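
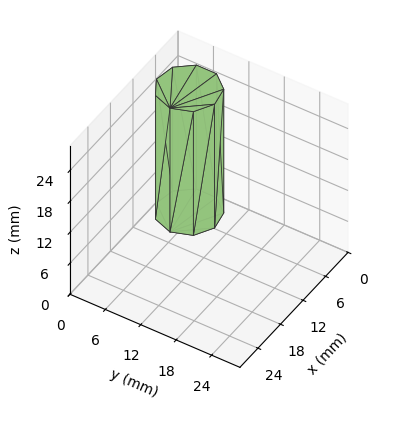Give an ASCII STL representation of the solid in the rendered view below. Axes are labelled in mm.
Reading the render: the shape is a regular 9-sided prism (a cylinder approximated with 9 flat sides), circumscribed radius ≈ 5 mm, height ≈ 24 mm (dimensions read to the nearest mm from the axis ticks). For the STL, each face is triangulated and given an outward normal.

solid part
  facet normal 0.0000 0.0000 -1.0000
    outer loop
      vertex 5.868 9.924 0.000
      vertex 8.830 8.214 0.000
      vertex 10.000 5.000 0.000
    endloop
  endfacet
  facet normal 0.0000 0.0000 -1.0000
    outer loop
      vertex 2.500 9.330 0.000
      vertex 5.868 9.924 0.000
      vertex 10.000 5.000 0.000
    endloop
  endfacet
  facet normal 0.0000 0.0000 -1.0000
    outer loop
      vertex 0.302 6.710 0.000
      vertex 2.500 9.330 0.000
      vertex 10.000 5.000 0.000
    endloop
  endfacet
  facet normal 0.0000 0.0000 -1.0000
    outer loop
      vertex 0.302 3.290 0.000
      vertex 0.302 6.710 0.000
      vertex 10.000 5.000 0.000
    endloop
  endfacet
  facet normal 0.0000 0.0000 -1.0000
    outer loop
      vertex 2.500 0.670 0.000
      vertex 0.302 3.290 0.000
      vertex 10.000 5.000 0.000
    endloop
  endfacet
  facet normal 0.0000 0.0000 -1.0000
    outer loop
      vertex 5.868 0.076 0.000
      vertex 2.500 0.670 0.000
      vertex 10.000 5.000 0.000
    endloop
  endfacet
  facet normal 0.0000 0.0000 -1.0000
    outer loop
      vertex 8.830 1.786 0.000
      vertex 5.868 0.076 0.000
      vertex 10.000 5.000 0.000
    endloop
  endfacet
  facet normal 0.0000 0.0000 1.0000
    outer loop
      vertex 10.000 5.000 24.000
      vertex 8.830 8.214 24.000
      vertex 5.868 9.924 24.000
    endloop
  endfacet
  facet normal 0.0000 0.0000 1.0000
    outer loop
      vertex 10.000 5.000 24.000
      vertex 5.868 9.924 24.000
      vertex 2.500 9.330 24.000
    endloop
  endfacet
  facet normal 0.0000 0.0000 1.0000
    outer loop
      vertex 10.000 5.000 24.000
      vertex 2.500 9.330 24.000
      vertex 0.302 6.710 24.000
    endloop
  endfacet
  facet normal 0.0000 0.0000 1.0000
    outer loop
      vertex 10.000 5.000 24.000
      vertex 0.302 6.710 24.000
      vertex 0.302 3.290 24.000
    endloop
  endfacet
  facet normal 0.0000 0.0000 1.0000
    outer loop
      vertex 10.000 5.000 24.000
      vertex 0.302 3.290 24.000
      vertex 2.500 0.670 24.000
    endloop
  endfacet
  facet normal 0.0000 0.0000 1.0000
    outer loop
      vertex 10.000 5.000 24.000
      vertex 2.500 0.670 24.000
      vertex 5.868 0.076 24.000
    endloop
  endfacet
  facet normal 0.0000 0.0000 1.0000
    outer loop
      vertex 10.000 5.000 24.000
      vertex 5.868 0.076 24.000
      vertex 8.830 1.786 24.000
    endloop
  endfacet
  facet normal 0.9397 0.3421 0.0000
    outer loop
      vertex 10.000 5.000 0.000
      vertex 8.830 8.214 0.000
      vertex 8.830 8.214 24.000
    endloop
  endfacet
  facet normal 0.9397 0.3421 0.0000
    outer loop
      vertex 10.000 5.000 0.000
      vertex 8.830 8.214 24.000
      vertex 10.000 5.000 24.000
    endloop
  endfacet
  facet normal 0.5000 0.8660 0.0000
    outer loop
      vertex 8.830 8.214 0.000
      vertex 5.868 9.924 0.000
      vertex 5.868 9.924 24.000
    endloop
  endfacet
  facet normal 0.5000 0.8660 0.0000
    outer loop
      vertex 8.830 8.214 0.000
      vertex 5.868 9.924 24.000
      vertex 8.830 8.214 24.000
    endloop
  endfacet
  facet normal -0.1737 0.9848 0.0000
    outer loop
      vertex 5.868 9.924 0.000
      vertex 2.500 9.330 0.000
      vertex 2.500 9.330 24.000
    endloop
  endfacet
  facet normal -0.1737 0.9848 0.0000
    outer loop
      vertex 5.868 9.924 0.000
      vertex 2.500 9.330 24.000
      vertex 5.868 9.924 24.000
    endloop
  endfacet
  facet normal -0.7661 0.6427 0.0000
    outer loop
      vertex 2.500 9.330 0.000
      vertex 0.302 6.710 0.000
      vertex 0.302 6.710 24.000
    endloop
  endfacet
  facet normal -0.7661 0.6427 0.0000
    outer loop
      vertex 2.500 9.330 0.000
      vertex 0.302 6.710 24.000
      vertex 2.500 9.330 24.000
    endloop
  endfacet
  facet normal -1.0000 0.0000 0.0000
    outer loop
      vertex 0.302 6.710 0.000
      vertex 0.302 3.290 0.000
      vertex 0.302 3.290 24.000
    endloop
  endfacet
  facet normal -1.0000 0.0000 0.0000
    outer loop
      vertex 0.302 6.710 0.000
      vertex 0.302 3.290 24.000
      vertex 0.302 6.710 24.000
    endloop
  endfacet
  facet normal -0.7661 -0.6427 0.0000
    outer loop
      vertex 0.302 3.290 0.000
      vertex 2.500 0.670 0.000
      vertex 2.500 0.670 24.000
    endloop
  endfacet
  facet normal -0.7661 -0.6427 0.0000
    outer loop
      vertex 0.302 3.290 0.000
      vertex 2.500 0.670 24.000
      vertex 0.302 3.290 24.000
    endloop
  endfacet
  facet normal -0.1737 -0.9848 0.0000
    outer loop
      vertex 2.500 0.670 0.000
      vertex 5.868 0.076 0.000
      vertex 5.868 0.076 24.000
    endloop
  endfacet
  facet normal -0.1737 -0.9848 0.0000
    outer loop
      vertex 2.500 0.670 0.000
      vertex 5.868 0.076 24.000
      vertex 2.500 0.670 24.000
    endloop
  endfacet
  facet normal 0.5000 -0.8660 0.0000
    outer loop
      vertex 5.868 0.076 0.000
      vertex 8.830 1.786 0.000
      vertex 8.830 1.786 24.000
    endloop
  endfacet
  facet normal 0.5000 -0.8660 0.0000
    outer loop
      vertex 5.868 0.076 0.000
      vertex 8.830 1.786 24.000
      vertex 5.868 0.076 24.000
    endloop
  endfacet
  facet normal 0.9397 -0.3421 0.0000
    outer loop
      vertex 8.830 1.786 0.000
      vertex 10.000 5.000 0.000
      vertex 10.000 5.000 24.000
    endloop
  endfacet
  facet normal 0.9397 -0.3421 0.0000
    outer loop
      vertex 8.830 1.786 0.000
      vertex 10.000 5.000 24.000
      vertex 8.830 1.786 24.000
    endloop
  endfacet
endsolid part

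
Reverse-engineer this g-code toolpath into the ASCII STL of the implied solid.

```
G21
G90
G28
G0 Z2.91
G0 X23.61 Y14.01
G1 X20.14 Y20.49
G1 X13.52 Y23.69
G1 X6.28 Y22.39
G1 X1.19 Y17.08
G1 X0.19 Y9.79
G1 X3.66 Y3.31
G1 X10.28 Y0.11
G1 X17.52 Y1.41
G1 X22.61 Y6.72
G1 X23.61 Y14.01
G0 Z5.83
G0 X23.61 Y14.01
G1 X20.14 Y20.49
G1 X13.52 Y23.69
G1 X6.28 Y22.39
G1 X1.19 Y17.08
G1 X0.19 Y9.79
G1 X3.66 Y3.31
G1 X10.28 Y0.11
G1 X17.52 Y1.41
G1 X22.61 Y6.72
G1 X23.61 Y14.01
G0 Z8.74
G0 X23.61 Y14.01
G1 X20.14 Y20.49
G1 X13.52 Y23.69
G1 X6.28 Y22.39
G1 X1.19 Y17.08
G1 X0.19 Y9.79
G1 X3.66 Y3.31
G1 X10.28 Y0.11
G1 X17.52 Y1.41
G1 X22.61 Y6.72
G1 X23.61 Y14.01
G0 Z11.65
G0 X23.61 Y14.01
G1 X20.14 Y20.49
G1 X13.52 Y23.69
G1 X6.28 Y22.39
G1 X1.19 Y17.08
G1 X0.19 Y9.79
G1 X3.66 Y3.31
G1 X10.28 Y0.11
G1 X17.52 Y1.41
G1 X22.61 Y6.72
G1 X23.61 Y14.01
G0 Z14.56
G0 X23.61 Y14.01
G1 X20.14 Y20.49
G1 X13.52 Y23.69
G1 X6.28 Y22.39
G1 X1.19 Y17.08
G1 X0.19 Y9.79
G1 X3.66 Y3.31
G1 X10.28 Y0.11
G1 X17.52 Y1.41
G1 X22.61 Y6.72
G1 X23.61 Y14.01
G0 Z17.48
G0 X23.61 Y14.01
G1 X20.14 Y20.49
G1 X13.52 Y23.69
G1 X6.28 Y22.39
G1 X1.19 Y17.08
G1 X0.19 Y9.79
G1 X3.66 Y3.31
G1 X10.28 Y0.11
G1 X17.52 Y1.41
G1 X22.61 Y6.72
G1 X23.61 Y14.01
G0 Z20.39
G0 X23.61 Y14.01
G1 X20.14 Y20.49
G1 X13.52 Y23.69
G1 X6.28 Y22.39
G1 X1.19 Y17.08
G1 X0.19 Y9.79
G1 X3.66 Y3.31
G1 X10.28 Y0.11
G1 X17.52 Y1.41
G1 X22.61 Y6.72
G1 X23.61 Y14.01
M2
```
solid part
  facet normal 0.0000 0.0000 -1.0000
    outer loop
      vertex 13.52 23.69 0.00
      vertex 20.14 20.49 0.00
      vertex 23.61 14.01 0.00
    endloop
  endfacet
  facet normal 0.0000 0.0000 -1.0000
    outer loop
      vertex 6.28 22.39 0.00
      vertex 13.52 23.69 0.00
      vertex 23.61 14.01 0.00
    endloop
  endfacet
  facet normal 0.0000 0.0000 -1.0000
    outer loop
      vertex 1.19 17.08 0.00
      vertex 6.28 22.39 0.00
      vertex 23.61 14.01 0.00
    endloop
  endfacet
  facet normal 0.0000 0.0000 -1.0000
    outer loop
      vertex 0.19 9.79 0.00
      vertex 1.19 17.08 0.00
      vertex 23.61 14.01 0.00
    endloop
  endfacet
  facet normal 0.0000 0.0000 -1.0000
    outer loop
      vertex 3.66 3.31 0.00
      vertex 0.19 9.79 0.00
      vertex 23.61 14.01 0.00
    endloop
  endfacet
  facet normal 0.0000 0.0000 -1.0000
    outer loop
      vertex 10.28 0.11 0.00
      vertex 3.66 3.31 0.00
      vertex 23.61 14.01 0.00
    endloop
  endfacet
  facet normal 0.0000 0.0000 -1.0000
    outer loop
      vertex 17.52 1.41 0.00
      vertex 10.28 0.11 0.00
      vertex 23.61 14.01 0.00
    endloop
  endfacet
  facet normal 0.0000 0.0000 -1.0000
    outer loop
      vertex 22.61 6.72 0.00
      vertex 17.52 1.41 0.00
      vertex 23.61 14.01 0.00
    endloop
  endfacet
  facet normal 0.0000 0.0000 1.0000
    outer loop
      vertex 23.61 14.01 20.39
      vertex 20.14 20.49 20.39
      vertex 13.52 23.69 20.39
    endloop
  endfacet
  facet normal 0.0000 0.0000 1.0000
    outer loop
      vertex 23.61 14.01 20.39
      vertex 13.52 23.69 20.39
      vertex 6.28 22.39 20.39
    endloop
  endfacet
  facet normal 0.0000 0.0000 1.0000
    outer loop
      vertex 23.61 14.01 20.39
      vertex 6.28 22.39 20.39
      vertex 1.19 17.08 20.39
    endloop
  endfacet
  facet normal 0.0000 0.0000 1.0000
    outer loop
      vertex 23.61 14.01 20.39
      vertex 1.19 17.08 20.39
      vertex 0.19 9.79 20.39
    endloop
  endfacet
  facet normal 0.0000 0.0000 1.0000
    outer loop
      vertex 23.61 14.01 20.39
      vertex 0.19 9.79 20.39
      vertex 3.66 3.31 20.39
    endloop
  endfacet
  facet normal 0.0000 0.0000 1.0000
    outer loop
      vertex 23.61 14.01 20.39
      vertex 3.66 3.31 20.39
      vertex 10.28 0.11 20.39
    endloop
  endfacet
  facet normal 0.0000 0.0000 1.0000
    outer loop
      vertex 23.61 14.01 20.39
      vertex 10.28 0.11 20.39
      vertex 17.52 1.41 20.39
    endloop
  endfacet
  facet normal 0.0000 0.0000 1.0000
    outer loop
      vertex 23.61 14.01 20.39
      vertex 17.52 1.41 20.39
      vertex 22.61 6.72 20.39
    endloop
  endfacet
  facet normal 0.8816 0.4721 0.0000
    outer loop
      vertex 23.61 14.01 0.00
      vertex 20.14 20.49 0.00
      vertex 20.14 20.49 20.39
    endloop
  endfacet
  facet normal 0.8816 0.4721 0.0000
    outer loop
      vertex 23.61 14.01 0.00
      vertex 20.14 20.49 20.39
      vertex 23.61 14.01 20.39
    endloop
  endfacet
  facet normal 0.4352 0.9003 0.0000
    outer loop
      vertex 20.14 20.49 0.00
      vertex 13.52 23.69 0.00
      vertex 13.52 23.69 20.39
    endloop
  endfacet
  facet normal 0.4352 0.9003 0.0000
    outer loop
      vertex 20.14 20.49 0.00
      vertex 13.52 23.69 20.39
      vertex 20.14 20.49 20.39
    endloop
  endfacet
  facet normal -0.1767 0.9843 0.0000
    outer loop
      vertex 13.52 23.69 0.00
      vertex 6.28 22.39 0.00
      vertex 6.28 22.39 20.39
    endloop
  endfacet
  facet normal -0.1767 0.9843 0.0000
    outer loop
      vertex 13.52 23.69 0.00
      vertex 6.28 22.39 20.39
      vertex 13.52 23.69 20.39
    endloop
  endfacet
  facet normal -0.7219 0.6920 0.0000
    outer loop
      vertex 6.28 22.39 0.00
      vertex 1.19 17.08 0.00
      vertex 1.19 17.08 20.39
    endloop
  endfacet
  facet normal -0.7219 0.6920 0.0000
    outer loop
      vertex 6.28 22.39 0.00
      vertex 1.19 17.08 20.39
      vertex 6.28 22.39 20.39
    endloop
  endfacet
  facet normal -0.9907 0.1359 0.0000
    outer loop
      vertex 1.19 17.08 0.00
      vertex 0.19 9.79 0.00
      vertex 0.19 9.79 20.39
    endloop
  endfacet
  facet normal -0.9907 0.1359 0.0000
    outer loop
      vertex 1.19 17.08 0.00
      vertex 0.19 9.79 20.39
      vertex 1.19 17.08 20.39
    endloop
  endfacet
  facet normal -0.8816 -0.4721 0.0000
    outer loop
      vertex 0.19 9.79 0.00
      vertex 3.66 3.31 0.00
      vertex 3.66 3.31 20.39
    endloop
  endfacet
  facet normal -0.8816 -0.4721 0.0000
    outer loop
      vertex 0.19 9.79 0.00
      vertex 3.66 3.31 20.39
      vertex 0.19 9.79 20.39
    endloop
  endfacet
  facet normal -0.4352 -0.9003 0.0000
    outer loop
      vertex 3.66 3.31 0.00
      vertex 10.28 0.11 0.00
      vertex 10.28 0.11 20.39
    endloop
  endfacet
  facet normal -0.4352 -0.9003 0.0000
    outer loop
      vertex 3.66 3.31 0.00
      vertex 10.28 0.11 20.39
      vertex 3.66 3.31 20.39
    endloop
  endfacet
  facet normal 0.1767 -0.9843 0.0000
    outer loop
      vertex 10.28 0.11 0.00
      vertex 17.52 1.41 0.00
      vertex 17.52 1.41 20.39
    endloop
  endfacet
  facet normal 0.1767 -0.9843 0.0000
    outer loop
      vertex 10.28 0.11 0.00
      vertex 17.52 1.41 20.39
      vertex 10.28 0.11 20.39
    endloop
  endfacet
  facet normal 0.7219 -0.6920 0.0000
    outer loop
      vertex 17.52 1.41 0.00
      vertex 22.61 6.72 0.00
      vertex 22.61 6.72 20.39
    endloop
  endfacet
  facet normal 0.7219 -0.6920 0.0000
    outer loop
      vertex 17.52 1.41 0.00
      vertex 22.61 6.72 20.39
      vertex 17.52 1.41 20.39
    endloop
  endfacet
  facet normal 0.9907 -0.1359 0.0000
    outer loop
      vertex 22.61 6.72 0.00
      vertex 23.61 14.01 0.00
      vertex 23.61 14.01 20.39
    endloop
  endfacet
  facet normal 0.9907 -0.1359 0.0000
    outer loop
      vertex 22.61 6.72 0.00
      vertex 23.61 14.01 20.39
      vertex 22.61 6.72 20.39
    endloop
  endfacet
endsolid part

The G0 Z moves step by Δz≈2.91 mm. Every layer's G1 loop is the same polygon, so the solid is a straight extrusion of it from z=0 to z≈20.4. Closing with flat bottom and top caps and triangulating gives 36 facets — a regular 10-sided prism (a cylinder approximated with 10 flat sides), circumscribed radius ≈ 11.9 mm, height ≈ 20.4 mm.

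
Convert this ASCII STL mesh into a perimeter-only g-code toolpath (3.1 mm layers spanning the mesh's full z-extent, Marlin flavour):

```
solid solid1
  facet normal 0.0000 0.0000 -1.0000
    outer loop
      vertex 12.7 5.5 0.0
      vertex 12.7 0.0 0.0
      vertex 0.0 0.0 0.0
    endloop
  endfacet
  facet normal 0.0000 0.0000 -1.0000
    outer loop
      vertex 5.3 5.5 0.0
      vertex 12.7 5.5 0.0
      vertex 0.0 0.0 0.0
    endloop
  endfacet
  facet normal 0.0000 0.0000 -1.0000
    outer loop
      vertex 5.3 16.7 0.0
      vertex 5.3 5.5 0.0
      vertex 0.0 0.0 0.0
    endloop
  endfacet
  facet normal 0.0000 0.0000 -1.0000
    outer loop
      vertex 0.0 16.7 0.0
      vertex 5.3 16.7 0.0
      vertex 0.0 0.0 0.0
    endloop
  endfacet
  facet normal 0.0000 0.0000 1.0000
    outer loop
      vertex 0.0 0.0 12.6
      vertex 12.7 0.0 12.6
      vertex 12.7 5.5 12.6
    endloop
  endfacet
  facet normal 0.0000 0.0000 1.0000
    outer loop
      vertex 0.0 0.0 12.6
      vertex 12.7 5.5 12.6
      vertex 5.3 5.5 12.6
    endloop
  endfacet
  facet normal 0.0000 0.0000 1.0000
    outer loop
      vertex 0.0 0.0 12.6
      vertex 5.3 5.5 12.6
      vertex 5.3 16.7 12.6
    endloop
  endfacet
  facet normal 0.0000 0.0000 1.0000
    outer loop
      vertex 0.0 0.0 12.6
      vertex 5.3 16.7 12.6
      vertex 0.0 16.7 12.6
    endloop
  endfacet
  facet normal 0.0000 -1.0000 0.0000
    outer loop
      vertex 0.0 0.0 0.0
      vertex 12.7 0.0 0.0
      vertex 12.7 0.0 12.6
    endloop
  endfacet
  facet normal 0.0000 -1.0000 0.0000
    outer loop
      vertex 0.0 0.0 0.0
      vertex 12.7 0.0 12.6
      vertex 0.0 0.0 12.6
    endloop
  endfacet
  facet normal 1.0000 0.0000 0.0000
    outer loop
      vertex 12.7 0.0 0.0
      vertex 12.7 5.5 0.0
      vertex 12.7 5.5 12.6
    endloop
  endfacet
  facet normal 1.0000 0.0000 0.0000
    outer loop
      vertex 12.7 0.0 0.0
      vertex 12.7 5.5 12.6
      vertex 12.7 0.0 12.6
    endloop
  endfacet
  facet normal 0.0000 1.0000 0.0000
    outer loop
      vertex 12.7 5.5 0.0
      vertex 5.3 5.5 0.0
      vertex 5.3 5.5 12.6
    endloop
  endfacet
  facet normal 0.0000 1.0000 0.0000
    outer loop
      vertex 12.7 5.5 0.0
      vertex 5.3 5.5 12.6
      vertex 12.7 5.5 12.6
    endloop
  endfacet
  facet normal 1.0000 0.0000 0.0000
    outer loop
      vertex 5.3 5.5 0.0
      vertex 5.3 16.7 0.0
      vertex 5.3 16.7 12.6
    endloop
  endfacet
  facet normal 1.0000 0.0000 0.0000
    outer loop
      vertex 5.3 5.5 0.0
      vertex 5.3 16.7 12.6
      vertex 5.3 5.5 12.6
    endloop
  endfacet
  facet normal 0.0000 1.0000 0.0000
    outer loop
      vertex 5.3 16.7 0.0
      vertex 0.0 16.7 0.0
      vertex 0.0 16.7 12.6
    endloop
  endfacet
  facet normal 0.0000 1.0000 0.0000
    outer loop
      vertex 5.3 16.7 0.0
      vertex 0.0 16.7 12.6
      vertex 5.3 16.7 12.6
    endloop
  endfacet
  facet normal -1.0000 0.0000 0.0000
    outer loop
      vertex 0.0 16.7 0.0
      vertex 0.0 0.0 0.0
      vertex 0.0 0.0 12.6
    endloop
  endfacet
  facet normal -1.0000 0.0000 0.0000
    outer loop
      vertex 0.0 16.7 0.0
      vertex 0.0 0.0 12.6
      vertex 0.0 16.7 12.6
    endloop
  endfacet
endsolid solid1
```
; perimeter-only toolpath
G21 ; units = mm
G90 ; absolute positioning
G28 ; home
; layer 1
G0 Z3.1
G0 X0.0 Y0.0
G1 X12.7 Y0.0
G1 X12.7 Y5.5
G1 X5.3 Y5.5
G1 X5.3 Y16.7
G1 X0.0 Y16.7
G1 X0.0 Y0.0
; layer 2
G0 Z6.3
G0 X0.0 Y0.0
G1 X12.7 Y0.0
G1 X12.7 Y5.5
G1 X5.3 Y5.5
G1 X5.3 Y16.7
G1 X0.0 Y16.7
G1 X0.0 Y0.0
; layer 3
G0 Z9.4
G0 X0.0 Y0.0
G1 X12.7 Y0.0
G1 X12.7 Y5.5
G1 X5.3 Y5.5
G1 X5.3 Y16.7
G1 X0.0 Y16.7
G1 X0.0 Y0.0
; layer 4
G0 Z12.6
G0 X0.0 Y0.0
G1 X12.7 Y0.0
G1 X12.7 Y5.5
G1 X5.3 Y5.5
G1 X5.3 Y16.7
G1 X0.0 Y16.7
G1 X0.0 Y0.0
M2 ; end

The solid is an L-shaped prism: outer 12.7 × 16.7 mm, arm thicknesses ≈ 5.5 mm (horizontal) and 5.3 mm (vertical), extruded 12.6 mm in z. Slicing at Δz = 3.1 mm — 4 equal slices spanning the solid's height, so layer i sits at z = i·h/4 — gives 4 non-empty perimeters. Each is a 6-segment closed polygon; G0 lifts to the layer z and rapids to the start vertex, then G1 traces the edges.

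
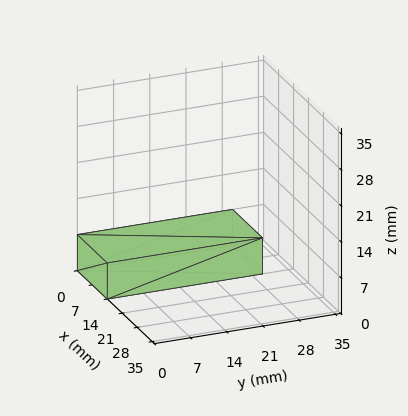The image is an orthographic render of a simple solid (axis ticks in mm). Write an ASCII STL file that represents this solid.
Reading the render: the shape is a rectangular box, roughly 14 × 30 mm footprint and 7 mm tall (dimensions read to the nearest mm from the axis ticks). For the STL, each face is triangulated and given an outward normal.

solid part
  facet normal 0.0000 0.0000 -1.0000
    outer loop
      vertex 14.00 30.00 0.00
      vertex 14.00 0.00 0.00
      vertex 0.00 0.00 0.00
    endloop
  endfacet
  facet normal 0.0000 0.0000 -1.0000
    outer loop
      vertex 0.00 30.00 0.00
      vertex 14.00 30.00 0.00
      vertex 0.00 0.00 0.00
    endloop
  endfacet
  facet normal 0.0000 0.0000 1.0000
    outer loop
      vertex 0.00 0.00 7.00
      vertex 14.00 0.00 7.00
      vertex 14.00 30.00 7.00
    endloop
  endfacet
  facet normal 0.0000 0.0000 1.0000
    outer loop
      vertex 0.00 0.00 7.00
      vertex 14.00 30.00 7.00
      vertex 0.00 30.00 7.00
    endloop
  endfacet
  facet normal 0.0000 -1.0000 0.0000
    outer loop
      vertex 0.00 0.00 0.00
      vertex 14.00 0.00 0.00
      vertex 14.00 0.00 7.00
    endloop
  endfacet
  facet normal 0.0000 -1.0000 0.0000
    outer loop
      vertex 0.00 0.00 0.00
      vertex 14.00 0.00 7.00
      vertex 0.00 0.00 7.00
    endloop
  endfacet
  facet normal 0.0000 1.0000 0.0000
    outer loop
      vertex 14.00 30.00 7.00
      vertex 14.00 30.00 0.00
      vertex 0.00 30.00 0.00
    endloop
  endfacet
  facet normal 0.0000 1.0000 0.0000
    outer loop
      vertex 0.00 30.00 7.00
      vertex 14.00 30.00 7.00
      vertex 0.00 30.00 0.00
    endloop
  endfacet
  facet normal -1.0000 0.0000 0.0000
    outer loop
      vertex 0.00 30.00 7.00
      vertex 0.00 30.00 0.00
      vertex 0.00 0.00 0.00
    endloop
  endfacet
  facet normal -1.0000 0.0000 0.0000
    outer loop
      vertex 0.00 0.00 7.00
      vertex 0.00 30.00 7.00
      vertex 0.00 0.00 0.00
    endloop
  endfacet
  facet normal 1.0000 0.0000 0.0000
    outer loop
      vertex 14.00 0.00 0.00
      vertex 14.00 30.00 0.00
      vertex 14.00 30.00 7.00
    endloop
  endfacet
  facet normal 1.0000 0.0000 0.0000
    outer loop
      vertex 14.00 0.00 0.00
      vertex 14.00 30.00 7.00
      vertex 14.00 0.00 7.00
    endloop
  endfacet
endsolid part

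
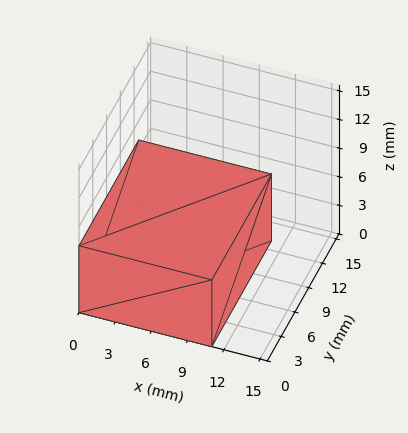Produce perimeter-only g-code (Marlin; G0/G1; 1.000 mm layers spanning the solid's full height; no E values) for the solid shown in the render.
Reading the render: the shape is a rectangular box, roughly 11 × 13 mm footprint and 7 mm tall (dimensions read to the nearest mm from the axis ticks). For the g-code, the solid's height is divided into equal slices at the stated Δz and each level perimeter traced with G1 moves after a G0 lift.

; perimeter-only toolpath
G21 ; units = mm
G90 ; absolute positioning
G28 ; home
; layer 1
G0 Z1.000
G0 X0.000 Y0.000
G1 X11.000 Y0.000
G1 X11.000 Y13.000
G1 X0.000 Y13.000
G1 X0.000 Y0.000
; layer 2
G0 Z2.000
G0 X0.000 Y0.000
G1 X11.000 Y0.000
G1 X11.000 Y13.000
G1 X0.000 Y13.000
G1 X0.000 Y0.000
; layer 3
G0 Z3.000
G0 X0.000 Y0.000
G1 X11.000 Y0.000
G1 X11.000 Y13.000
G1 X0.000 Y13.000
G1 X0.000 Y0.000
; layer 4
G0 Z4.000
G0 X0.000 Y0.000
G1 X11.000 Y0.000
G1 X11.000 Y13.000
G1 X0.000 Y13.000
G1 X0.000 Y0.000
; layer 5
G0 Z5.000
G0 X0.000 Y0.000
G1 X11.000 Y0.000
G1 X11.000 Y13.000
G1 X0.000 Y13.000
G1 X0.000 Y0.000
; layer 6
G0 Z6.000
G0 X0.000 Y0.000
G1 X11.000 Y0.000
G1 X11.000 Y13.000
G1 X0.000 Y13.000
G1 X0.000 Y0.000
; layer 7
G0 Z7.000
G0 X0.000 Y0.000
G1 X11.000 Y0.000
G1 X11.000 Y13.000
G1 X0.000 Y13.000
G1 X0.000 Y0.000
M2 ; end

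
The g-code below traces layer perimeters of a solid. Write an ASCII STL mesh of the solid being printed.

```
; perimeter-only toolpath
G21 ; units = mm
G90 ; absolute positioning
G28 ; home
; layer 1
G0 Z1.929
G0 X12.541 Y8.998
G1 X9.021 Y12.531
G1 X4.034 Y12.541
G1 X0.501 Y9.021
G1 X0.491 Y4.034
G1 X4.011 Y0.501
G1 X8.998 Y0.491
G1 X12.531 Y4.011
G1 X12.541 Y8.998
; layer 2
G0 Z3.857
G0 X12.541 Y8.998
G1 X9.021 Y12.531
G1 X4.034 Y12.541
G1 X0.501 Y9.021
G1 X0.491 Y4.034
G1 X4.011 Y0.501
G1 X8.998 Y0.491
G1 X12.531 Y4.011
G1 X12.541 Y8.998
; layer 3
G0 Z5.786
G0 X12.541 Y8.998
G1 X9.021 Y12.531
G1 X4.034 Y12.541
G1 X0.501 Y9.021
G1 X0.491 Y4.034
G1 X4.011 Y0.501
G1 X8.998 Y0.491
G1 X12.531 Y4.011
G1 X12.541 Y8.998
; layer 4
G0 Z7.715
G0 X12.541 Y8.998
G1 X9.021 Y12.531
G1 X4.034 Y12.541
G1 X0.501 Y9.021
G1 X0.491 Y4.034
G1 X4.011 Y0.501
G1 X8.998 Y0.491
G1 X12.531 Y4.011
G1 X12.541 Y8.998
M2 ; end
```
solid part
  facet normal 0.0000 0.0000 -1.0000
    outer loop
      vertex 4.034 12.541 0.000
      vertex 9.021 12.531 0.000
      vertex 12.541 8.998 0.000
    endloop
  endfacet
  facet normal 0.0000 0.0000 -1.0000
    outer loop
      vertex 0.501 9.021 0.000
      vertex 4.034 12.541 0.000
      vertex 12.541 8.998 0.000
    endloop
  endfacet
  facet normal 0.0000 0.0000 -1.0000
    outer loop
      vertex 0.491 4.034 0.000
      vertex 0.501 9.021 0.000
      vertex 12.541 8.998 0.000
    endloop
  endfacet
  facet normal 0.0000 0.0000 -1.0000
    outer loop
      vertex 4.011 0.501 0.000
      vertex 0.491 4.034 0.000
      vertex 12.541 8.998 0.000
    endloop
  endfacet
  facet normal 0.0000 0.0000 -1.0000
    outer loop
      vertex 8.998 0.491 0.000
      vertex 4.011 0.501 0.000
      vertex 12.541 8.998 0.000
    endloop
  endfacet
  facet normal 0.0000 0.0000 -1.0000
    outer loop
      vertex 12.531 4.011 0.000
      vertex 8.998 0.491 0.000
      vertex 12.541 8.998 0.000
    endloop
  endfacet
  facet normal 0.0000 0.0000 1.0000
    outer loop
      vertex 12.541 8.998 7.715
      vertex 9.021 12.531 7.715
      vertex 4.034 12.541 7.715
    endloop
  endfacet
  facet normal 0.0000 0.0000 1.0000
    outer loop
      vertex 12.541 8.998 7.715
      vertex 4.034 12.541 7.715
      vertex 0.501 9.021 7.715
    endloop
  endfacet
  facet normal 0.0000 0.0000 1.0000
    outer loop
      vertex 12.541 8.998 7.715
      vertex 0.501 9.021 7.715
      vertex 0.491 4.034 7.715
    endloop
  endfacet
  facet normal 0.0000 0.0000 1.0000
    outer loop
      vertex 12.541 8.998 7.715
      vertex 0.491 4.034 7.715
      vertex 4.011 0.501 7.715
    endloop
  endfacet
  facet normal 0.0000 0.0000 1.0000
    outer loop
      vertex 12.541 8.998 7.715
      vertex 4.011 0.501 7.715
      vertex 8.998 0.491 7.715
    endloop
  endfacet
  facet normal 0.0000 0.0000 1.0000
    outer loop
      vertex 12.541 8.998 7.715
      vertex 8.998 0.491 7.715
      vertex 12.531 4.011 7.715
    endloop
  endfacet
  facet normal 0.7084 0.7058 0.0000
    outer loop
      vertex 12.541 8.998 0.000
      vertex 9.021 12.531 0.000
      vertex 9.021 12.531 7.715
    endloop
  endfacet
  facet normal 0.7084 0.7058 0.0000
    outer loop
      vertex 12.541 8.998 0.000
      vertex 9.021 12.531 7.715
      vertex 12.541 8.998 7.715
    endloop
  endfacet
  facet normal 0.0020 1.0000 0.0000
    outer loop
      vertex 9.021 12.531 0.000
      vertex 4.034 12.541 0.000
      vertex 4.034 12.541 7.715
    endloop
  endfacet
  facet normal 0.0020 1.0000 0.0000
    outer loop
      vertex 9.021 12.531 0.000
      vertex 4.034 12.541 7.715
      vertex 9.021 12.531 7.715
    endloop
  endfacet
  facet normal -0.7058 0.7084 0.0000
    outer loop
      vertex 4.034 12.541 0.000
      vertex 0.501 9.021 0.000
      vertex 0.501 9.021 7.715
    endloop
  endfacet
  facet normal -0.7058 0.7084 0.0000
    outer loop
      vertex 4.034 12.541 0.000
      vertex 0.501 9.021 7.715
      vertex 4.034 12.541 7.715
    endloop
  endfacet
  facet normal -1.0000 0.0020 0.0000
    outer loop
      vertex 0.501 9.021 0.000
      vertex 0.491 4.034 0.000
      vertex 0.491 4.034 7.715
    endloop
  endfacet
  facet normal -1.0000 0.0020 0.0000
    outer loop
      vertex 0.501 9.021 0.000
      vertex 0.491 4.034 7.715
      vertex 0.501 9.021 7.715
    endloop
  endfacet
  facet normal -0.7084 -0.7058 0.0000
    outer loop
      vertex 0.491 4.034 0.000
      vertex 4.011 0.501 0.000
      vertex 4.011 0.501 7.715
    endloop
  endfacet
  facet normal -0.7084 -0.7058 0.0000
    outer loop
      vertex 0.491 4.034 0.000
      vertex 4.011 0.501 7.715
      vertex 0.491 4.034 7.715
    endloop
  endfacet
  facet normal -0.0020 -1.0000 0.0000
    outer loop
      vertex 4.011 0.501 0.000
      vertex 8.998 0.491 0.000
      vertex 8.998 0.491 7.715
    endloop
  endfacet
  facet normal -0.0020 -1.0000 0.0000
    outer loop
      vertex 4.011 0.501 0.000
      vertex 8.998 0.491 7.715
      vertex 4.011 0.501 7.715
    endloop
  endfacet
  facet normal 0.7058 -0.7084 0.0000
    outer loop
      vertex 8.998 0.491 0.000
      vertex 12.531 4.011 0.000
      vertex 12.531 4.011 7.715
    endloop
  endfacet
  facet normal 0.7058 -0.7084 0.0000
    outer loop
      vertex 8.998 0.491 0.000
      vertex 12.531 4.011 7.715
      vertex 8.998 0.491 7.715
    endloop
  endfacet
  facet normal 1.0000 -0.0020 0.0000
    outer loop
      vertex 12.531 4.011 0.000
      vertex 12.541 8.998 0.000
      vertex 12.541 8.998 7.715
    endloop
  endfacet
  facet normal 1.0000 -0.0020 0.0000
    outer loop
      vertex 12.531 4.011 0.000
      vertex 12.541 8.998 7.715
      vertex 12.531 4.011 7.715
    endloop
  endfacet
endsolid part

The G0 Z moves step by Δz≈1.929 mm. Every layer's G1 loop is the same polygon, so the solid is a straight extrusion of it from z=0 to z≈7.71. Closing with flat bottom and top caps and triangulating gives 28 facets — a regular 8-sided prism (a cylinder approximated with 8 flat sides), circumscribed radius ≈ 6.52 mm, height ≈ 7.71 mm.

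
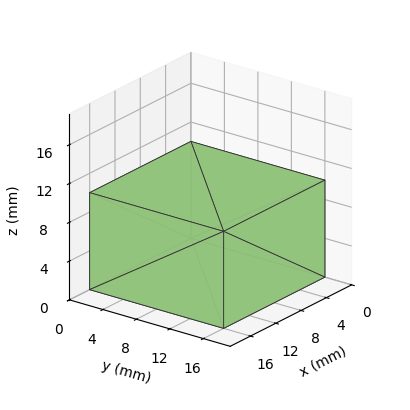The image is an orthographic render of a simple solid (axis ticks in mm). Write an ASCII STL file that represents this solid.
Reading the render: the shape is a rectangular box, roughly 16 × 16 mm footprint and 10 mm tall (dimensions read to the nearest mm from the axis ticks). For the STL, each face is triangulated and given an outward normal.

solid part
  facet normal 0.0000 0.0000 -1.0000
    outer loop
      vertex 16.000 16.000 0.000
      vertex 16.000 0.000 0.000
      vertex 0.000 0.000 0.000
    endloop
  endfacet
  facet normal 0.0000 0.0000 -1.0000
    outer loop
      vertex 0.000 16.000 0.000
      vertex 16.000 16.000 0.000
      vertex 0.000 0.000 0.000
    endloop
  endfacet
  facet normal 0.0000 0.0000 1.0000
    outer loop
      vertex 0.000 0.000 10.000
      vertex 16.000 0.000 10.000
      vertex 16.000 16.000 10.000
    endloop
  endfacet
  facet normal 0.0000 0.0000 1.0000
    outer loop
      vertex 0.000 0.000 10.000
      vertex 16.000 16.000 10.000
      vertex 0.000 16.000 10.000
    endloop
  endfacet
  facet normal 0.0000 -1.0000 0.0000
    outer loop
      vertex 0.000 0.000 0.000
      vertex 16.000 0.000 0.000
      vertex 16.000 0.000 10.000
    endloop
  endfacet
  facet normal 0.0000 -1.0000 0.0000
    outer loop
      vertex 0.000 0.000 0.000
      vertex 16.000 0.000 10.000
      vertex 0.000 0.000 10.000
    endloop
  endfacet
  facet normal 0.0000 1.0000 0.0000
    outer loop
      vertex 16.000 16.000 10.000
      vertex 16.000 16.000 0.000
      vertex 0.000 16.000 0.000
    endloop
  endfacet
  facet normal 0.0000 1.0000 0.0000
    outer loop
      vertex 0.000 16.000 10.000
      vertex 16.000 16.000 10.000
      vertex 0.000 16.000 0.000
    endloop
  endfacet
  facet normal -1.0000 0.0000 0.0000
    outer loop
      vertex 0.000 16.000 10.000
      vertex 0.000 16.000 0.000
      vertex 0.000 0.000 0.000
    endloop
  endfacet
  facet normal -1.0000 0.0000 0.0000
    outer loop
      vertex 0.000 0.000 10.000
      vertex 0.000 16.000 10.000
      vertex 0.000 0.000 0.000
    endloop
  endfacet
  facet normal 1.0000 0.0000 0.0000
    outer loop
      vertex 16.000 0.000 0.000
      vertex 16.000 16.000 0.000
      vertex 16.000 16.000 10.000
    endloop
  endfacet
  facet normal 1.0000 0.0000 0.0000
    outer loop
      vertex 16.000 0.000 0.000
      vertex 16.000 16.000 10.000
      vertex 16.000 0.000 10.000
    endloop
  endfacet
endsolid part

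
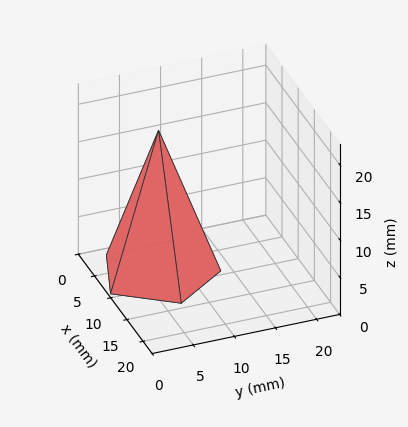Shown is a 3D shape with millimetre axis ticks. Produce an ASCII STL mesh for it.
Reading the render: the shape is a regular 5-sided pyramid, base circumscribed radius ≈ 7 mm, apex at z ≈ 19 mm (dimensions read to the nearest mm from the axis ticks). For the STL, each face is triangulated and given an outward normal.

solid part
  facet normal 0.0000 0.0000 -1.0000
    outer loop
      vertex 1.3 11.1 0.0
      vertex 9.2 13.7 0.0
      vertex 14.0 7.0 0.0
    endloop
  endfacet
  facet normal 0.0000 0.0000 -1.0000
    outer loop
      vertex 1.3 2.9 0.0
      vertex 1.3 11.1 0.0
      vertex 14.0 7.0 0.0
    endloop
  endfacet
  facet normal 0.0000 0.0000 -1.0000
    outer loop
      vertex 9.2 0.3 0.0
      vertex 1.3 2.9 0.0
      vertex 14.0 7.0 0.0
    endloop
  endfacet
  facet normal 0.7787 0.5579 0.2869
    outer loop
      vertex 14.0 7.0 0.0
      vertex 9.2 13.7 0.0
      vertex 7.0 7.0 19.0
    endloop
  endfacet
  facet normal -0.2995 0.9101 0.2863
    outer loop
      vertex 9.2 13.7 0.0
      vertex 1.3 11.1 0.0
      vertex 7.0 7.0 19.0
    endloop
  endfacet
  facet normal -0.9578 0.0000 0.2873
    outer loop
      vertex 1.3 11.1 0.0
      vertex 1.3 2.9 0.0
      vertex 7.0 7.0 19.0
    endloop
  endfacet
  facet normal -0.2995 -0.9101 0.2863
    outer loop
      vertex 1.3 2.9 0.0
      vertex 9.2 0.3 0.0
      vertex 7.0 7.0 19.0
    endloop
  endfacet
  facet normal 0.7787 -0.5579 0.2869
    outer loop
      vertex 9.2 0.3 0.0
      vertex 14.0 7.0 0.0
      vertex 7.0 7.0 19.0
    endloop
  endfacet
endsolid part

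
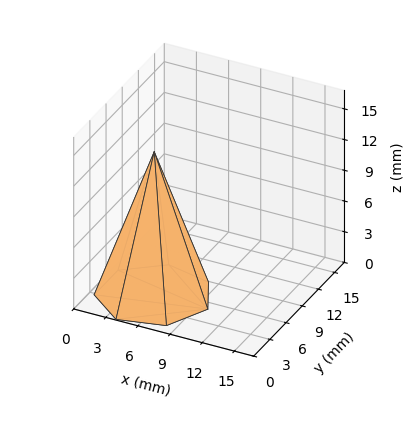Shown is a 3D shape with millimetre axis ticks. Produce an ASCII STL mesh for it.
Reading the render: the shape is a regular 7-sided pyramid, base circumscribed radius ≈ 5 mm, apex at z ≈ 14 mm (dimensions read to the nearest mm from the axis ticks). For the STL, each face is triangulated and given an outward normal.

solid part
  facet normal 0.0000 0.0000 -1.0000
    outer loop
      vertex 3.9 9.9 0.0
      vertex 8.1 8.9 0.0
      vertex 10.0 5.0 0.0
    endloop
  endfacet
  facet normal 0.0000 0.0000 -1.0000
    outer loop
      vertex 0.5 7.2 0.0
      vertex 3.9 9.9 0.0
      vertex 10.0 5.0 0.0
    endloop
  endfacet
  facet normal 0.0000 0.0000 -1.0000
    outer loop
      vertex 0.5 2.8 0.0
      vertex 0.5 7.2 0.0
      vertex 10.0 5.0 0.0
    endloop
  endfacet
  facet normal 0.0000 0.0000 -1.0000
    outer loop
      vertex 3.9 0.1 0.0
      vertex 0.5 2.8 0.0
      vertex 10.0 5.0 0.0
    endloop
  endfacet
  facet normal 0.0000 0.0000 -1.0000
    outer loop
      vertex 8.1 1.1 0.0
      vertex 3.9 0.1 0.0
      vertex 10.0 5.0 0.0
    endloop
  endfacet
  facet normal 0.8560 0.4170 0.3057
    outer loop
      vertex 10.0 5.0 0.0
      vertex 8.1 8.9 0.0
      vertex 5.0 5.0 14.0
    endloop
  endfacet
  facet normal 0.2205 0.9259 0.3067
    outer loop
      vertex 8.1 8.9 0.0
      vertex 3.9 9.9 0.0
      vertex 5.0 5.0 14.0
    endloop
  endfacet
  facet normal -0.5918 0.7452 0.3073
    outer loop
      vertex 3.9 9.9 0.0
      vertex 0.5 7.2 0.0
      vertex 5.0 5.0 14.0
    endloop
  endfacet
  facet normal -0.9520 0.0000 0.3060
    outer loop
      vertex 0.5 7.2 0.0
      vertex 0.5 2.8 0.0
      vertex 5.0 5.0 14.0
    endloop
  endfacet
  facet normal -0.5918 -0.7452 0.3073
    outer loop
      vertex 0.5 2.8 0.0
      vertex 3.9 0.1 0.0
      vertex 5.0 5.0 14.0
    endloop
  endfacet
  facet normal 0.2205 -0.9259 0.3067
    outer loop
      vertex 3.9 0.1 0.0
      vertex 8.1 1.1 0.0
      vertex 5.0 5.0 14.0
    endloop
  endfacet
  facet normal 0.8560 -0.4170 0.3057
    outer loop
      vertex 8.1 1.1 0.0
      vertex 10.0 5.0 0.0
      vertex 5.0 5.0 14.0
    endloop
  endfacet
endsolid part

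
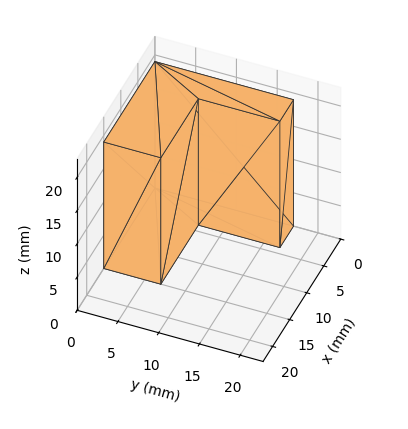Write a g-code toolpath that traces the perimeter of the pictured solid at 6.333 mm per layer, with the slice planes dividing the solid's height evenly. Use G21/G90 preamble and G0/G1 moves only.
Reading the render: the shape is an L-shaped prism: outer 15 × 17 mm, arm thicknesses ≈ 7 mm (horizontal) and 4 mm (vertical), extruded 19 mm in z (dimensions read to the nearest mm from the axis ticks). For the g-code, the solid's height is divided into equal slices at the stated Δz and each level perimeter traced with G1 moves after a G0 lift.

; perimeter-only toolpath
G21 ; units = mm
G90 ; absolute positioning
G28 ; home
; layer 1
G0 Z6.333
G0 X0.000 Y0.000
G1 X15.000 Y0.000
G1 X15.000 Y7.000
G1 X4.000 Y7.000
G1 X4.000 Y17.000
G1 X0.000 Y17.000
G1 X0.000 Y0.000
; layer 2
G0 Z12.667
G0 X0.000 Y0.000
G1 X15.000 Y0.000
G1 X15.000 Y7.000
G1 X4.000 Y7.000
G1 X4.000 Y17.000
G1 X0.000 Y17.000
G1 X0.000 Y0.000
; layer 3
G0 Z19.000
G0 X0.000 Y0.000
G1 X15.000 Y0.000
G1 X15.000 Y7.000
G1 X4.000 Y7.000
G1 X4.000 Y17.000
G1 X0.000 Y17.000
G1 X0.000 Y0.000
M2 ; end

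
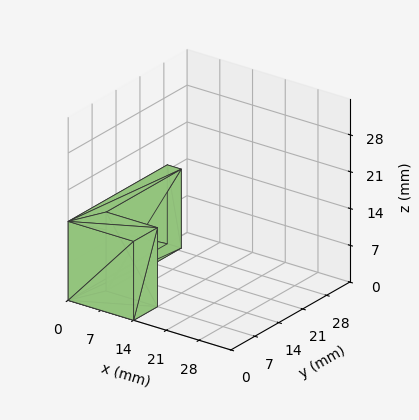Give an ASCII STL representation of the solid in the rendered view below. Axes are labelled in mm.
Reading the render: the shape is an L-shaped prism: outer 14 × 29 mm, arm thicknesses ≈ 7 mm (horizontal) and 3 mm (vertical), extruded 15 mm in z (dimensions read to the nearest mm from the axis ticks). For the STL, each face is triangulated and given an outward normal.

solid part
  facet normal 0.0000 0.0000 -1.0000
    outer loop
      vertex 14.00 7.00 0.00
      vertex 14.00 0.00 0.00
      vertex 0.00 0.00 0.00
    endloop
  endfacet
  facet normal 0.0000 0.0000 -1.0000
    outer loop
      vertex 3.00 7.00 0.00
      vertex 14.00 7.00 0.00
      vertex 0.00 0.00 0.00
    endloop
  endfacet
  facet normal 0.0000 0.0000 -1.0000
    outer loop
      vertex 3.00 29.00 0.00
      vertex 3.00 7.00 0.00
      vertex 0.00 0.00 0.00
    endloop
  endfacet
  facet normal 0.0000 0.0000 -1.0000
    outer loop
      vertex 0.00 29.00 0.00
      vertex 3.00 29.00 0.00
      vertex 0.00 0.00 0.00
    endloop
  endfacet
  facet normal 0.0000 0.0000 1.0000
    outer loop
      vertex 0.00 0.00 15.00
      vertex 14.00 0.00 15.00
      vertex 14.00 7.00 15.00
    endloop
  endfacet
  facet normal 0.0000 0.0000 1.0000
    outer loop
      vertex 0.00 0.00 15.00
      vertex 14.00 7.00 15.00
      vertex 3.00 7.00 15.00
    endloop
  endfacet
  facet normal 0.0000 0.0000 1.0000
    outer loop
      vertex 0.00 0.00 15.00
      vertex 3.00 7.00 15.00
      vertex 3.00 29.00 15.00
    endloop
  endfacet
  facet normal 0.0000 0.0000 1.0000
    outer loop
      vertex 0.00 0.00 15.00
      vertex 3.00 29.00 15.00
      vertex 0.00 29.00 15.00
    endloop
  endfacet
  facet normal 0.0000 -1.0000 0.0000
    outer loop
      vertex 0.00 0.00 0.00
      vertex 14.00 0.00 0.00
      vertex 14.00 0.00 15.00
    endloop
  endfacet
  facet normal 0.0000 -1.0000 0.0000
    outer loop
      vertex 0.00 0.00 0.00
      vertex 14.00 0.00 15.00
      vertex 0.00 0.00 15.00
    endloop
  endfacet
  facet normal 1.0000 0.0000 0.0000
    outer loop
      vertex 14.00 0.00 0.00
      vertex 14.00 7.00 0.00
      vertex 14.00 7.00 15.00
    endloop
  endfacet
  facet normal 1.0000 0.0000 0.0000
    outer loop
      vertex 14.00 0.00 0.00
      vertex 14.00 7.00 15.00
      vertex 14.00 0.00 15.00
    endloop
  endfacet
  facet normal 0.0000 1.0000 0.0000
    outer loop
      vertex 14.00 7.00 0.00
      vertex 3.00 7.00 0.00
      vertex 3.00 7.00 15.00
    endloop
  endfacet
  facet normal 0.0000 1.0000 0.0000
    outer loop
      vertex 14.00 7.00 0.00
      vertex 3.00 7.00 15.00
      vertex 14.00 7.00 15.00
    endloop
  endfacet
  facet normal 1.0000 0.0000 0.0000
    outer loop
      vertex 3.00 7.00 0.00
      vertex 3.00 29.00 0.00
      vertex 3.00 29.00 15.00
    endloop
  endfacet
  facet normal 1.0000 0.0000 0.0000
    outer loop
      vertex 3.00 7.00 0.00
      vertex 3.00 29.00 15.00
      vertex 3.00 7.00 15.00
    endloop
  endfacet
  facet normal 0.0000 1.0000 0.0000
    outer loop
      vertex 3.00 29.00 0.00
      vertex 0.00 29.00 0.00
      vertex 0.00 29.00 15.00
    endloop
  endfacet
  facet normal 0.0000 1.0000 0.0000
    outer loop
      vertex 3.00 29.00 0.00
      vertex 0.00 29.00 15.00
      vertex 3.00 29.00 15.00
    endloop
  endfacet
  facet normal -1.0000 0.0000 0.0000
    outer loop
      vertex 0.00 29.00 0.00
      vertex 0.00 0.00 0.00
      vertex 0.00 0.00 15.00
    endloop
  endfacet
  facet normal -1.0000 0.0000 0.0000
    outer loop
      vertex 0.00 29.00 0.00
      vertex 0.00 0.00 15.00
      vertex 0.00 29.00 15.00
    endloop
  endfacet
endsolid part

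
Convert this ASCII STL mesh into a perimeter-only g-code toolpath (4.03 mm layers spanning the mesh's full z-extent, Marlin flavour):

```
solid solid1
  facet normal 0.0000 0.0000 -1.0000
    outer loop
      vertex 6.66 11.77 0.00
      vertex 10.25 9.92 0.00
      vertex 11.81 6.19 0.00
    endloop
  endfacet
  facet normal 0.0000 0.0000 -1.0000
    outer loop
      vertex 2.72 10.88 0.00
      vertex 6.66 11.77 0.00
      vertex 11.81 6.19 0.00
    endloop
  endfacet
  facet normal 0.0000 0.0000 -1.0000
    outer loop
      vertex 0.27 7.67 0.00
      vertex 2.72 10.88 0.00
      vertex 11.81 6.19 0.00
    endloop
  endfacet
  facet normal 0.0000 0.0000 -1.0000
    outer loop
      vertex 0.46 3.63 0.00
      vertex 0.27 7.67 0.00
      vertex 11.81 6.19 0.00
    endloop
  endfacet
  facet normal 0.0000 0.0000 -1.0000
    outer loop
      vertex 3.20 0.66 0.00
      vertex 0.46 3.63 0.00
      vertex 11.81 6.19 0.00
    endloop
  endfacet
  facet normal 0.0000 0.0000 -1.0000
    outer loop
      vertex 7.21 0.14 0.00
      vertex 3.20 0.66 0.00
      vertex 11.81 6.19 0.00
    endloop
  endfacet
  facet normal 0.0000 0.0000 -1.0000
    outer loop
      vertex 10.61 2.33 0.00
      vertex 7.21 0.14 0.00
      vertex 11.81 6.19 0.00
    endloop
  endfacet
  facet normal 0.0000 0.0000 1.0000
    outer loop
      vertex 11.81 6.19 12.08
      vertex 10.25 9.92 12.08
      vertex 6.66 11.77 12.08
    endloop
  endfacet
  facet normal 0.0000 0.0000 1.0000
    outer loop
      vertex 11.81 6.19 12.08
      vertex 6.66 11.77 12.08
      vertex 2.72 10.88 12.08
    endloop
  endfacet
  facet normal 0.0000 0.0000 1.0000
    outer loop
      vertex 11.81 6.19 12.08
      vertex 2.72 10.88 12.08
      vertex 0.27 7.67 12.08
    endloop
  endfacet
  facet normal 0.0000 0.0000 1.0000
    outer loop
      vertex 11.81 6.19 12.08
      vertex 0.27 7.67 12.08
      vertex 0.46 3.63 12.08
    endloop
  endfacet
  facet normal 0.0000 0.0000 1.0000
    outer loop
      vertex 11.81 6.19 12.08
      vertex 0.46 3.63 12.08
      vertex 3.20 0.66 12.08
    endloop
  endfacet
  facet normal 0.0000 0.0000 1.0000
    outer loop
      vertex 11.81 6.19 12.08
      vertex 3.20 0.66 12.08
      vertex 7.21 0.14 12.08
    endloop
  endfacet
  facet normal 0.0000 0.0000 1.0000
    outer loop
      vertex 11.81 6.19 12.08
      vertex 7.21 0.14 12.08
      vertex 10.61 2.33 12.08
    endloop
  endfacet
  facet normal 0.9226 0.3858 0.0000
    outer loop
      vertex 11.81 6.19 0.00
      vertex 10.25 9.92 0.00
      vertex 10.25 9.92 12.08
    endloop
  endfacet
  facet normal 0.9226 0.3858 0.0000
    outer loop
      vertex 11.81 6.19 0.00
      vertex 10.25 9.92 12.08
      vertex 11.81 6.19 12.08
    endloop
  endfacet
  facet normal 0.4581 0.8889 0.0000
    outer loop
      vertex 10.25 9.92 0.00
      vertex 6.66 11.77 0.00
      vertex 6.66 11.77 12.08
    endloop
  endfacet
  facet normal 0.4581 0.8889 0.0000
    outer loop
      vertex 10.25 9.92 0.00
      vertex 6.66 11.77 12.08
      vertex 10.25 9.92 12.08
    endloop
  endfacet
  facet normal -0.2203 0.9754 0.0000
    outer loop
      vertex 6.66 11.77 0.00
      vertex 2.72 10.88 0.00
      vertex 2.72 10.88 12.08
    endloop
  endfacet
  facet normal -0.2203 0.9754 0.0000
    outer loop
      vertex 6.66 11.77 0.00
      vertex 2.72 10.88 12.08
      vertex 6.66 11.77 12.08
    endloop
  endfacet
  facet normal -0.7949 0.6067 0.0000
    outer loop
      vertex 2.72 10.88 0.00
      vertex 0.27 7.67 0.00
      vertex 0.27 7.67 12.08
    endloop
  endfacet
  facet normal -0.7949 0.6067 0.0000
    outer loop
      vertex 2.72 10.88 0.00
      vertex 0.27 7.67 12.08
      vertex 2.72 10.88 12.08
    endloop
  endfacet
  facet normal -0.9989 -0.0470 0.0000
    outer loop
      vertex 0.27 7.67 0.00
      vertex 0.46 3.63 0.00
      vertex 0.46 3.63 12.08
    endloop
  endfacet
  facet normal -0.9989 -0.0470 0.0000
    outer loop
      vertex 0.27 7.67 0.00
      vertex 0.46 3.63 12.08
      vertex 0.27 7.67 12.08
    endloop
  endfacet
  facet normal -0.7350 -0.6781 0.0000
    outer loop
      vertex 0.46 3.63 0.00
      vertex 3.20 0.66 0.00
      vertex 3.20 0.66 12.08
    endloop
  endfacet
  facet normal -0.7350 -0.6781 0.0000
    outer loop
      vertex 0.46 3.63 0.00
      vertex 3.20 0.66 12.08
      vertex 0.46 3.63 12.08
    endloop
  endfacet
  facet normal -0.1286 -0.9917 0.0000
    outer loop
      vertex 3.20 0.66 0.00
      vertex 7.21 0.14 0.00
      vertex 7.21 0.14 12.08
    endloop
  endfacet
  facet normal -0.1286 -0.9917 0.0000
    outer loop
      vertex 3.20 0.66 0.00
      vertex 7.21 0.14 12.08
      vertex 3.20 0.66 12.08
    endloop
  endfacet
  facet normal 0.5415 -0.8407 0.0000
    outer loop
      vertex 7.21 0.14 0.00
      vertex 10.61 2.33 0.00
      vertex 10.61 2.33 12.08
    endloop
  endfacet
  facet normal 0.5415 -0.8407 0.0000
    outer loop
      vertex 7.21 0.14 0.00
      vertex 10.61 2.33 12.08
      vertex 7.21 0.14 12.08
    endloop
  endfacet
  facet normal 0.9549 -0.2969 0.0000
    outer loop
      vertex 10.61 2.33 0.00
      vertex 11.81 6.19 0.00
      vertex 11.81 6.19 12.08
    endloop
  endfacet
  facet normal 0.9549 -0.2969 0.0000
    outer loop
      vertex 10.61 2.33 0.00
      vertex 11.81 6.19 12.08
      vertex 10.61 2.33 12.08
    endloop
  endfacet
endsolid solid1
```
; perimeter-only toolpath
G21 ; units = mm
G90 ; absolute positioning
G28 ; home
; layer 1
G0 Z4.03
G0 X11.81 Y6.19
G1 X10.25 Y9.92
G1 X6.66 Y11.77
G1 X2.72 Y10.88
G1 X0.27 Y7.67
G1 X0.46 Y3.63
G1 X3.20 Y0.66
G1 X7.21 Y0.14
G1 X10.61 Y2.33
G1 X11.81 Y6.19
; layer 2
G0 Z8.05
G0 X11.81 Y6.19
G1 X10.25 Y9.92
G1 X6.66 Y11.77
G1 X2.72 Y10.88
G1 X0.27 Y7.67
G1 X0.46 Y3.63
G1 X3.20 Y0.66
G1 X7.21 Y0.14
G1 X10.61 Y2.33
G1 X11.81 Y6.19
; layer 3
G0 Z12.08
G0 X11.81 Y6.19
G1 X10.25 Y9.92
G1 X6.66 Y11.77
G1 X2.72 Y10.88
G1 X0.27 Y7.67
G1 X0.46 Y3.63
G1 X3.20 Y0.66
G1 X7.21 Y0.14
G1 X10.61 Y2.33
G1 X11.81 Y6.19
M2 ; end

The solid is a regular 9-sided prism (a cylinder approximated with 9 flat sides), circumscribed radius ≈ 5.91 mm, height ≈ 12.1 mm. Slicing at Δz = 4.03 mm — 3 equal slices spanning the solid's height, so layer i sits at z = i·h/3 — gives 3 non-empty perimeters. Each is a 9-segment closed polygon; G0 lifts to the layer z and rapids to the start vertex, then G1 traces the edges.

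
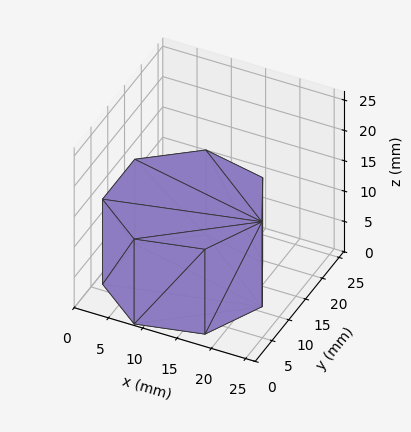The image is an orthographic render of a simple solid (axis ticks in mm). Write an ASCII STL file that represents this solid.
Reading the render: the shape is a regular 7-sided prism (a cylinder approximated with 7 flat sides), circumscribed radius ≈ 11 mm, height ≈ 14 mm (dimensions read to the nearest mm from the axis ticks). For the STL, each face is triangulated and given an outward normal.

solid part
  facet normal 0.0000 0.0000 -1.0000
    outer loop
      vertex 8.6 21.7 0.0
      vertex 17.9 19.6 0.0
      vertex 22.0 11.0 0.0
    endloop
  endfacet
  facet normal 0.0000 0.0000 -1.0000
    outer loop
      vertex 1.1 15.8 0.0
      vertex 8.6 21.7 0.0
      vertex 22.0 11.0 0.0
    endloop
  endfacet
  facet normal 0.0000 0.0000 -1.0000
    outer loop
      vertex 1.1 6.2 0.0
      vertex 1.1 15.8 0.0
      vertex 22.0 11.0 0.0
    endloop
  endfacet
  facet normal 0.0000 0.0000 -1.0000
    outer loop
      vertex 8.6 0.3 0.0
      vertex 1.1 6.2 0.0
      vertex 22.0 11.0 0.0
    endloop
  endfacet
  facet normal 0.0000 0.0000 -1.0000
    outer loop
      vertex 17.9 2.4 0.0
      vertex 8.6 0.3 0.0
      vertex 22.0 11.0 0.0
    endloop
  endfacet
  facet normal 0.0000 0.0000 1.0000
    outer loop
      vertex 22.0 11.0 14.0
      vertex 17.9 19.6 14.0
      vertex 8.6 21.7 14.0
    endloop
  endfacet
  facet normal 0.0000 0.0000 1.0000
    outer loop
      vertex 22.0 11.0 14.0
      vertex 8.6 21.7 14.0
      vertex 1.1 15.8 14.0
    endloop
  endfacet
  facet normal 0.0000 0.0000 1.0000
    outer loop
      vertex 22.0 11.0 14.0
      vertex 1.1 15.8 14.0
      vertex 1.1 6.2 14.0
    endloop
  endfacet
  facet normal 0.0000 0.0000 1.0000
    outer loop
      vertex 22.0 11.0 14.0
      vertex 1.1 6.2 14.0
      vertex 8.6 0.3 14.0
    endloop
  endfacet
  facet normal 0.0000 0.0000 1.0000
    outer loop
      vertex 22.0 11.0 14.0
      vertex 8.6 0.3 14.0
      vertex 17.9 2.4 14.0
    endloop
  endfacet
  facet normal 0.9027 0.4303 0.0000
    outer loop
      vertex 22.0 11.0 0.0
      vertex 17.9 19.6 0.0
      vertex 17.9 19.6 14.0
    endloop
  endfacet
  facet normal 0.9027 0.4303 0.0000
    outer loop
      vertex 22.0 11.0 0.0
      vertex 17.9 19.6 14.0
      vertex 22.0 11.0 14.0
    endloop
  endfacet
  facet normal 0.2203 0.9754 0.0000
    outer loop
      vertex 17.9 19.6 0.0
      vertex 8.6 21.7 0.0
      vertex 8.6 21.7 14.0
    endloop
  endfacet
  facet normal 0.2203 0.9754 0.0000
    outer loop
      vertex 17.9 19.6 0.0
      vertex 8.6 21.7 14.0
      vertex 17.9 19.6 14.0
    endloop
  endfacet
  facet normal -0.6183 0.7860 0.0000
    outer loop
      vertex 8.6 21.7 0.0
      vertex 1.1 15.8 0.0
      vertex 1.1 15.8 14.0
    endloop
  endfacet
  facet normal -0.6183 0.7860 0.0000
    outer loop
      vertex 8.6 21.7 0.0
      vertex 1.1 15.8 14.0
      vertex 8.6 21.7 14.0
    endloop
  endfacet
  facet normal -1.0000 0.0000 0.0000
    outer loop
      vertex 1.1 15.8 0.0
      vertex 1.1 6.2 0.0
      vertex 1.1 6.2 14.0
    endloop
  endfacet
  facet normal -1.0000 0.0000 0.0000
    outer loop
      vertex 1.1 15.8 0.0
      vertex 1.1 6.2 14.0
      vertex 1.1 15.8 14.0
    endloop
  endfacet
  facet normal -0.6183 -0.7860 0.0000
    outer loop
      vertex 1.1 6.2 0.0
      vertex 8.6 0.3 0.0
      vertex 8.6 0.3 14.0
    endloop
  endfacet
  facet normal -0.6183 -0.7860 0.0000
    outer loop
      vertex 1.1 6.2 0.0
      vertex 8.6 0.3 14.0
      vertex 1.1 6.2 14.0
    endloop
  endfacet
  facet normal 0.2203 -0.9754 0.0000
    outer loop
      vertex 8.6 0.3 0.0
      vertex 17.9 2.4 0.0
      vertex 17.9 2.4 14.0
    endloop
  endfacet
  facet normal 0.2203 -0.9754 0.0000
    outer loop
      vertex 8.6 0.3 0.0
      vertex 17.9 2.4 14.0
      vertex 8.6 0.3 14.0
    endloop
  endfacet
  facet normal 0.9027 -0.4303 0.0000
    outer loop
      vertex 17.9 2.4 0.0
      vertex 22.0 11.0 0.0
      vertex 22.0 11.0 14.0
    endloop
  endfacet
  facet normal 0.9027 -0.4303 0.0000
    outer loop
      vertex 17.9 2.4 0.0
      vertex 22.0 11.0 14.0
      vertex 17.9 2.4 14.0
    endloop
  endfacet
endsolid part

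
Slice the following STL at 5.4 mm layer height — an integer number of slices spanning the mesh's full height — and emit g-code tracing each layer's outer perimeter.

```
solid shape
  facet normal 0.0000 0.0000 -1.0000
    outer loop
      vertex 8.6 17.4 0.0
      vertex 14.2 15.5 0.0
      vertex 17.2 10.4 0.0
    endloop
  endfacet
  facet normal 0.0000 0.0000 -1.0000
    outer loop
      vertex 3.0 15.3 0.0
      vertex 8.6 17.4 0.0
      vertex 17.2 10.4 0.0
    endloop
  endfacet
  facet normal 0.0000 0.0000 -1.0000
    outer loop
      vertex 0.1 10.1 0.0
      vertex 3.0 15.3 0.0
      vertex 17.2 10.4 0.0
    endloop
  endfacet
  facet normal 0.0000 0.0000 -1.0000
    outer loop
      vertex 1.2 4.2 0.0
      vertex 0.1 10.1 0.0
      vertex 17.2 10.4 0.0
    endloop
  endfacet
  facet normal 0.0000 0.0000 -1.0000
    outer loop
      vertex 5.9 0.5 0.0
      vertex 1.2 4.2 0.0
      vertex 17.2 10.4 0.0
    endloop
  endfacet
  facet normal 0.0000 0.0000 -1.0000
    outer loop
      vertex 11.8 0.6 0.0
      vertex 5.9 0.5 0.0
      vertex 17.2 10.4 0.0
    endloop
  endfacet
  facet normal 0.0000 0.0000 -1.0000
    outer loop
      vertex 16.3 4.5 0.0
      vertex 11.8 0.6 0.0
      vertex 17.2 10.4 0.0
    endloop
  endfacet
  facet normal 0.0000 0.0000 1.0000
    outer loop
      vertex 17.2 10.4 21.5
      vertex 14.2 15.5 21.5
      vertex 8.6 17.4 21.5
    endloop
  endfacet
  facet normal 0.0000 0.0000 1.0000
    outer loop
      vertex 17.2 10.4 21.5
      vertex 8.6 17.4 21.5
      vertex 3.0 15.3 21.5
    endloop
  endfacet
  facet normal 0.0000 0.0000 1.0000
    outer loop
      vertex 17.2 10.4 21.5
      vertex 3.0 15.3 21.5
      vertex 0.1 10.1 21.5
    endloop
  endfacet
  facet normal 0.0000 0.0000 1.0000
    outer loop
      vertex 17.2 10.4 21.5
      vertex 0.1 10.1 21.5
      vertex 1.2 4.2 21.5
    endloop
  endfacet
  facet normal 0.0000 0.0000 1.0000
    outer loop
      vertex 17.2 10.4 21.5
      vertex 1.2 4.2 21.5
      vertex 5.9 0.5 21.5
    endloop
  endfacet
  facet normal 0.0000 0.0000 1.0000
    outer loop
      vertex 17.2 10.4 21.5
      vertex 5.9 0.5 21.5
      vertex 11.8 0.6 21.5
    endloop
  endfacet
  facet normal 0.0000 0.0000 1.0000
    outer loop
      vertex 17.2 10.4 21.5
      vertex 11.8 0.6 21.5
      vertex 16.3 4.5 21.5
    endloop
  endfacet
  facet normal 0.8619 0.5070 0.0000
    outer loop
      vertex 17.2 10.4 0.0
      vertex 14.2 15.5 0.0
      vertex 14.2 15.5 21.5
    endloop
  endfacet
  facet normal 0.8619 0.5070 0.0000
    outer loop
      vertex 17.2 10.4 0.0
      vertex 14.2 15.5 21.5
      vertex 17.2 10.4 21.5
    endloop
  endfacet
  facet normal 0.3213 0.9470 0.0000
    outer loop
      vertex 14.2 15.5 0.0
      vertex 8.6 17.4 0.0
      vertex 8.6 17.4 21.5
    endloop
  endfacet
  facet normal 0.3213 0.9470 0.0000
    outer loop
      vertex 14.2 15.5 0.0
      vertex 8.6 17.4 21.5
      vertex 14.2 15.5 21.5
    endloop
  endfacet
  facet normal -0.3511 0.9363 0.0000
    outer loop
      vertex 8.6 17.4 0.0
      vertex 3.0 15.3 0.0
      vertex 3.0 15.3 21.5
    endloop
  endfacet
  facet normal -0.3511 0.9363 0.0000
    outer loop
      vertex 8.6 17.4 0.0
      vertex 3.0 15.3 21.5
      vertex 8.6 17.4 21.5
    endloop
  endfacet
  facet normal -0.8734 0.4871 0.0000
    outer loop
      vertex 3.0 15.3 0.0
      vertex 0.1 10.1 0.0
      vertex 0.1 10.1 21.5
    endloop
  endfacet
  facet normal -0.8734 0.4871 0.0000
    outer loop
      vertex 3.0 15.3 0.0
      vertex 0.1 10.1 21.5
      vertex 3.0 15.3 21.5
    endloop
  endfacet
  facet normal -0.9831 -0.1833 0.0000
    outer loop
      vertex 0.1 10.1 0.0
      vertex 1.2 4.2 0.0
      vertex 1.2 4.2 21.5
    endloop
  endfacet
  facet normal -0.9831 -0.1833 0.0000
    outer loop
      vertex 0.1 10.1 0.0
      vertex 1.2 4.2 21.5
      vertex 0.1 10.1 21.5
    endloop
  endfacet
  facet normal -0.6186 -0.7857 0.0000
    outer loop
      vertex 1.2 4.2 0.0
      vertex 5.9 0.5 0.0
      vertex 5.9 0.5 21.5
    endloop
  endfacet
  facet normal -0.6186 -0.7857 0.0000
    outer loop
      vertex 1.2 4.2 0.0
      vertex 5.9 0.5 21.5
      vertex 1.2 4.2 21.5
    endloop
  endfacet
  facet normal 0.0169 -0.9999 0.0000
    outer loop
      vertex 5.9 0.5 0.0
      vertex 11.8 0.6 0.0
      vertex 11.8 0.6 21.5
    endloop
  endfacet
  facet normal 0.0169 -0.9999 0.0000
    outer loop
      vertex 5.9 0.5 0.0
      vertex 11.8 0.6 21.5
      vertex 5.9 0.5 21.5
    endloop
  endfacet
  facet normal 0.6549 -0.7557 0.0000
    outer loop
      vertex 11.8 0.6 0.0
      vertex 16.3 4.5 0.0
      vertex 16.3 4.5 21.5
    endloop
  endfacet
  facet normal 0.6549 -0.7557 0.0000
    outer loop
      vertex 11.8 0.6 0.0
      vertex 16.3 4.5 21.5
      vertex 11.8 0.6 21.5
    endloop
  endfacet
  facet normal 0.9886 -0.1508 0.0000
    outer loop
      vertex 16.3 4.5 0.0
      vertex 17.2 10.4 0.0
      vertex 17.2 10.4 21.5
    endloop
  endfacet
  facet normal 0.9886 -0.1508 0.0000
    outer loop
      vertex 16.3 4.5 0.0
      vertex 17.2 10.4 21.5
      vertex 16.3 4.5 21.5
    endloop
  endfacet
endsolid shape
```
; perimeter-only toolpath
G21 ; units = mm
G90 ; absolute positioning
G28 ; home
; layer 1
G0 Z5.4
G0 X17.2 Y10.4
G1 X14.2 Y15.5
G1 X8.6 Y17.4
G1 X3.0 Y15.3
G1 X0.1 Y10.1
G1 X1.2 Y4.2
G1 X5.9 Y0.5
G1 X11.8 Y0.6
G1 X16.3 Y4.5
G1 X17.2 Y10.4
; layer 2
G0 Z10.8
G0 X17.2 Y10.4
G1 X14.2 Y15.5
G1 X8.6 Y17.4
G1 X3.0 Y15.3
G1 X0.1 Y10.1
G1 X1.2 Y4.2
G1 X5.9 Y0.5
G1 X11.8 Y0.6
G1 X16.3 Y4.5
G1 X17.2 Y10.4
; layer 3
G0 Z16.1
G0 X17.2 Y10.4
G1 X14.2 Y15.5
G1 X8.6 Y17.4
G1 X3.0 Y15.3
G1 X0.1 Y10.1
G1 X1.2 Y4.2
G1 X5.9 Y0.5
G1 X11.8 Y0.6
G1 X16.3 Y4.5
G1 X17.2 Y10.4
; layer 4
G0 Z21.5
G0 X17.2 Y10.4
G1 X14.2 Y15.5
G1 X8.6 Y17.4
G1 X3.0 Y15.3
G1 X0.1 Y10.1
G1 X1.2 Y4.2
G1 X5.9 Y0.5
G1 X11.8 Y0.6
G1 X16.3 Y4.5
G1 X17.2 Y10.4
M2 ; end

The solid is a regular 9-sided prism (a cylinder approximated with 9 flat sides), circumscribed radius ≈ 8.7 mm, height ≈ 21.5 mm. Slicing at Δz = 5.4 mm — 4 equal slices spanning the solid's height, so layer i sits at z = i·h/4 — gives 4 non-empty perimeters. Each is a 9-segment closed polygon; G0 lifts to the layer z and rapids to the start vertex, then G1 traces the edges.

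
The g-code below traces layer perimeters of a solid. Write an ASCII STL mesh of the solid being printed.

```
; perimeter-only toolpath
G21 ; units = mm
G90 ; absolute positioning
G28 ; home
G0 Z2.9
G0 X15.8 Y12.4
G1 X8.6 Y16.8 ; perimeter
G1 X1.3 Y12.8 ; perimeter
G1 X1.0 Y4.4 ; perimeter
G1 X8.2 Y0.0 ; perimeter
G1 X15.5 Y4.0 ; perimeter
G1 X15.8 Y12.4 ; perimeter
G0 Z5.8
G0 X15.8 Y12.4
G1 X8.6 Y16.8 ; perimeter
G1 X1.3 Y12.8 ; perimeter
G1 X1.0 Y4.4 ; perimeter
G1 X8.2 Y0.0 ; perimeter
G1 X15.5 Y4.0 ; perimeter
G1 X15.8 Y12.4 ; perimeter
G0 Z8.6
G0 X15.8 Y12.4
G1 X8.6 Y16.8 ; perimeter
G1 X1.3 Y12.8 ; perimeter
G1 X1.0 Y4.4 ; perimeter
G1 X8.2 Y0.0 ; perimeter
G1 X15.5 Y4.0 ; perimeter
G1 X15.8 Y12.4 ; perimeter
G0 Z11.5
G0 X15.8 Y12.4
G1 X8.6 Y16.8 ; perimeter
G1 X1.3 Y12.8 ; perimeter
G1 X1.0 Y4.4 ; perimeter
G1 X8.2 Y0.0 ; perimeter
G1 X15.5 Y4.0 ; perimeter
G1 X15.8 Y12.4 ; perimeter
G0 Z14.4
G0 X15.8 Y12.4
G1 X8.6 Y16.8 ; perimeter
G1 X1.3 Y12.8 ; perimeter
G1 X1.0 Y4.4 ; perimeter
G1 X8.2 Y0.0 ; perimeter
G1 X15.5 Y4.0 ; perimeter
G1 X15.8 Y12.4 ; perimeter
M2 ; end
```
solid part
  facet normal 0.0000 0.0000 -1.0000
    outer loop
      vertex 1.3 12.8 0.0
      vertex 8.6 16.8 0.0
      vertex 15.8 12.4 0.0
    endloop
  endfacet
  facet normal 0.0000 0.0000 -1.0000
    outer loop
      vertex 1.0 4.4 0.0
      vertex 1.3 12.8 0.0
      vertex 15.8 12.4 0.0
    endloop
  endfacet
  facet normal 0.0000 0.0000 -1.0000
    outer loop
      vertex 8.2 0.0 0.0
      vertex 1.0 4.4 0.0
      vertex 15.8 12.4 0.0
    endloop
  endfacet
  facet normal 0.0000 0.0000 -1.0000
    outer loop
      vertex 15.5 4.0 0.0
      vertex 8.2 0.0 0.0
      vertex 15.8 12.4 0.0
    endloop
  endfacet
  facet normal 0.0000 0.0000 1.0000
    outer loop
      vertex 15.8 12.4 14.4
      vertex 8.6 16.8 14.4
      vertex 1.3 12.8 14.4
    endloop
  endfacet
  facet normal 0.0000 0.0000 1.0000
    outer loop
      vertex 15.8 12.4 14.4
      vertex 1.3 12.8 14.4
      vertex 1.0 4.4 14.4
    endloop
  endfacet
  facet normal 0.0000 0.0000 1.0000
    outer loop
      vertex 15.8 12.4 14.4
      vertex 1.0 4.4 14.4
      vertex 8.2 0.0 14.4
    endloop
  endfacet
  facet normal 0.0000 0.0000 1.0000
    outer loop
      vertex 15.8 12.4 14.4
      vertex 8.2 0.0 14.4
      vertex 15.5 4.0 14.4
    endloop
  endfacet
  facet normal 0.5215 0.8533 0.0000
    outer loop
      vertex 15.8 12.4 0.0
      vertex 8.6 16.8 0.0
      vertex 8.6 16.8 14.4
    endloop
  endfacet
  facet normal 0.5215 0.8533 0.0000
    outer loop
      vertex 15.8 12.4 0.0
      vertex 8.6 16.8 14.4
      vertex 15.8 12.4 14.4
    endloop
  endfacet
  facet normal -0.4805 0.8770 0.0000
    outer loop
      vertex 8.6 16.8 0.0
      vertex 1.3 12.8 0.0
      vertex 1.3 12.8 14.4
    endloop
  endfacet
  facet normal -0.4805 0.8770 0.0000
    outer loop
      vertex 8.6 16.8 0.0
      vertex 1.3 12.8 14.4
      vertex 8.6 16.8 14.4
    endloop
  endfacet
  facet normal -0.9994 0.0357 0.0000
    outer loop
      vertex 1.3 12.8 0.0
      vertex 1.0 4.4 0.0
      vertex 1.0 4.4 14.4
    endloop
  endfacet
  facet normal -0.9994 0.0357 0.0000
    outer loop
      vertex 1.3 12.8 0.0
      vertex 1.0 4.4 14.4
      vertex 1.3 12.8 14.4
    endloop
  endfacet
  facet normal -0.5215 -0.8533 0.0000
    outer loop
      vertex 1.0 4.4 0.0
      vertex 8.2 0.0 0.0
      vertex 8.2 0.0 14.4
    endloop
  endfacet
  facet normal -0.5215 -0.8533 0.0000
    outer loop
      vertex 1.0 4.4 0.0
      vertex 8.2 0.0 14.4
      vertex 1.0 4.4 14.4
    endloop
  endfacet
  facet normal 0.4805 -0.8770 0.0000
    outer loop
      vertex 8.2 0.0 0.0
      vertex 15.5 4.0 0.0
      vertex 15.5 4.0 14.4
    endloop
  endfacet
  facet normal 0.4805 -0.8770 0.0000
    outer loop
      vertex 8.2 0.0 0.0
      vertex 15.5 4.0 14.4
      vertex 8.2 0.0 14.4
    endloop
  endfacet
  facet normal 0.9994 -0.0357 0.0000
    outer loop
      vertex 15.5 4.0 0.0
      vertex 15.8 12.4 0.0
      vertex 15.8 12.4 14.4
    endloop
  endfacet
  facet normal 0.9994 -0.0357 0.0000
    outer loop
      vertex 15.5 4.0 0.0
      vertex 15.8 12.4 14.4
      vertex 15.5 4.0 14.4
    endloop
  endfacet
endsolid part

The G0 Z moves step by Δz≈2.9 mm. Every layer's G1 loop is the same polygon, so the solid is a straight extrusion of it from z=0 to z≈14.4. Closing with flat bottom and top caps and triangulating gives 20 facets — a regular 6-sided prism (a cylinder approximated with 6 flat sides), circumscribed radius ≈ 8.4 mm, height ≈ 14.4 mm.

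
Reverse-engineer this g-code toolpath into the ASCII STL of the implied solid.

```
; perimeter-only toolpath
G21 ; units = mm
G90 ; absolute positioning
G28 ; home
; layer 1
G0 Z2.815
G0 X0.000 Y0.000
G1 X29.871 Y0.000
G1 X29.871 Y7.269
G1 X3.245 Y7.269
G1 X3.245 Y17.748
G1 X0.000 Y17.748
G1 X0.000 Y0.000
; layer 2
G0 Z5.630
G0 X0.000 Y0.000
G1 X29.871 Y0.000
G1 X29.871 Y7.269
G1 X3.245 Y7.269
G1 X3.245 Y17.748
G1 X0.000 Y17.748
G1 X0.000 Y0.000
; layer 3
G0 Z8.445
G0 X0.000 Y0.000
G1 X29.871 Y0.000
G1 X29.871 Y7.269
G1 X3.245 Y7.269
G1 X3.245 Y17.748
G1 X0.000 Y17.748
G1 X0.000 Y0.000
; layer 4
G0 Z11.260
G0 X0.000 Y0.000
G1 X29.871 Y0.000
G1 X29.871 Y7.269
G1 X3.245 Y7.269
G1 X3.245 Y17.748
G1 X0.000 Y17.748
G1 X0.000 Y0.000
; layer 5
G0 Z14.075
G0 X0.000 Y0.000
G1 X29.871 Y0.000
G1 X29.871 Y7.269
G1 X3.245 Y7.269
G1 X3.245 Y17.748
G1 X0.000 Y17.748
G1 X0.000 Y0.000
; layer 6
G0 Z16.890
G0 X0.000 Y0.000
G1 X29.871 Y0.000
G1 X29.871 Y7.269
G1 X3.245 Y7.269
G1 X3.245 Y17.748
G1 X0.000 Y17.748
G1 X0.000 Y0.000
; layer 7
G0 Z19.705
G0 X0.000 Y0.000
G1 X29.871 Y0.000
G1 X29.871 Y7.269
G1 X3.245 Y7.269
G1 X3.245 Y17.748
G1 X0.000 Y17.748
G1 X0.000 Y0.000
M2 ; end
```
solid part
  facet normal 0.0000 0.0000 -1.0000
    outer loop
      vertex 29.871 7.269 0.000
      vertex 29.871 0.000 0.000
      vertex 0.000 0.000 0.000
    endloop
  endfacet
  facet normal 0.0000 0.0000 -1.0000
    outer loop
      vertex 3.245 7.269 0.000
      vertex 29.871 7.269 0.000
      vertex 0.000 0.000 0.000
    endloop
  endfacet
  facet normal 0.0000 0.0000 -1.0000
    outer loop
      vertex 3.245 17.748 0.000
      vertex 3.245 7.269 0.000
      vertex 0.000 0.000 0.000
    endloop
  endfacet
  facet normal 0.0000 0.0000 -1.0000
    outer loop
      vertex 0.000 17.748 0.000
      vertex 3.245 17.748 0.000
      vertex 0.000 0.000 0.000
    endloop
  endfacet
  facet normal 0.0000 0.0000 1.0000
    outer loop
      vertex 0.000 0.000 19.705
      vertex 29.871 0.000 19.705
      vertex 29.871 7.269 19.705
    endloop
  endfacet
  facet normal 0.0000 0.0000 1.0000
    outer loop
      vertex 0.000 0.000 19.705
      vertex 29.871 7.269 19.705
      vertex 3.245 7.269 19.705
    endloop
  endfacet
  facet normal 0.0000 0.0000 1.0000
    outer loop
      vertex 0.000 0.000 19.705
      vertex 3.245 7.269 19.705
      vertex 3.245 17.748 19.705
    endloop
  endfacet
  facet normal 0.0000 0.0000 1.0000
    outer loop
      vertex 0.000 0.000 19.705
      vertex 3.245 17.748 19.705
      vertex 0.000 17.748 19.705
    endloop
  endfacet
  facet normal 0.0000 -1.0000 0.0000
    outer loop
      vertex 0.000 0.000 0.000
      vertex 29.871 0.000 0.000
      vertex 29.871 0.000 19.705
    endloop
  endfacet
  facet normal 0.0000 -1.0000 0.0000
    outer loop
      vertex 0.000 0.000 0.000
      vertex 29.871 0.000 19.705
      vertex 0.000 0.000 19.705
    endloop
  endfacet
  facet normal 1.0000 0.0000 0.0000
    outer loop
      vertex 29.871 0.000 0.000
      vertex 29.871 7.269 0.000
      vertex 29.871 7.269 19.705
    endloop
  endfacet
  facet normal 1.0000 0.0000 0.0000
    outer loop
      vertex 29.871 0.000 0.000
      vertex 29.871 7.269 19.705
      vertex 29.871 0.000 19.705
    endloop
  endfacet
  facet normal 0.0000 1.0000 0.0000
    outer loop
      vertex 29.871 7.269 0.000
      vertex 3.245 7.269 0.000
      vertex 3.245 7.269 19.705
    endloop
  endfacet
  facet normal 0.0000 1.0000 0.0000
    outer loop
      vertex 29.871 7.269 0.000
      vertex 3.245 7.269 19.705
      vertex 29.871 7.269 19.705
    endloop
  endfacet
  facet normal 1.0000 0.0000 0.0000
    outer loop
      vertex 3.245 7.269 0.000
      vertex 3.245 17.748 0.000
      vertex 3.245 17.748 19.705
    endloop
  endfacet
  facet normal 1.0000 0.0000 0.0000
    outer loop
      vertex 3.245 7.269 0.000
      vertex 3.245 17.748 19.705
      vertex 3.245 7.269 19.705
    endloop
  endfacet
  facet normal 0.0000 1.0000 0.0000
    outer loop
      vertex 3.245 17.748 0.000
      vertex 0.000 17.748 0.000
      vertex 0.000 17.748 19.705
    endloop
  endfacet
  facet normal 0.0000 1.0000 0.0000
    outer loop
      vertex 3.245 17.748 0.000
      vertex 0.000 17.748 19.705
      vertex 3.245 17.748 19.705
    endloop
  endfacet
  facet normal -1.0000 0.0000 0.0000
    outer loop
      vertex 0.000 17.748 0.000
      vertex 0.000 0.000 0.000
      vertex 0.000 0.000 19.705
    endloop
  endfacet
  facet normal -1.0000 0.0000 0.0000
    outer loop
      vertex 0.000 17.748 0.000
      vertex 0.000 0.000 19.705
      vertex 0.000 17.748 19.705
    endloop
  endfacet
endsolid part

The G0 Z moves step by Δz≈2.815 mm. Every layer's G1 loop is the same polygon, so the solid is a straight extrusion of it from z=0 to z≈19.7. Closing with flat bottom and top caps and triangulating gives 20 facets — an L-shaped prism: outer 29.9 × 17.7 mm, arm thicknesses ≈ 7.27 mm (horizontal) and 3.25 mm (vertical), extruded 19.7 mm in z.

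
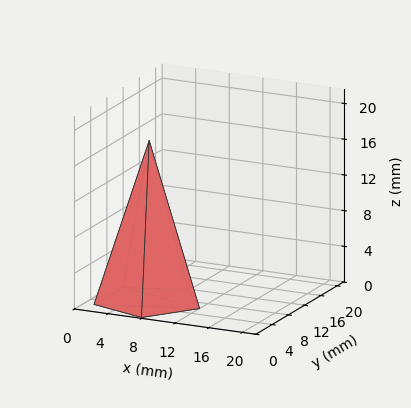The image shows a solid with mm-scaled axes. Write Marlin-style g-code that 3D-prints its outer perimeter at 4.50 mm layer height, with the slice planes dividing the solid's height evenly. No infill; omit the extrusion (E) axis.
Reading the render: the shape is a regular 5-sided pyramid, base circumscribed radius ≈ 6 mm, apex at z ≈ 18 mm (dimensions read to the nearest mm from the axis ticks). For the g-code, the solid's height is divided into equal slices at the stated Δz and each level perimeter traced with G1 moves after a G0 lift.

; perimeter-only toolpath
G21 ; units = mm
G90 ; absolute positioning
G28 ; home
; layer 1
G0 Z4.50
G0 X10.50 Y6.00
G1 X7.39 Y10.28
G1 X2.36 Y8.65
G1 X2.36 Y3.35
G1 X7.39 Y1.72
G1 X10.50 Y6.00
; layer 2
G0 Z9.00
G0 X9.00 Y6.00
G1 X6.92 Y8.86
G1 X3.58 Y7.76
G1 X3.58 Y4.24
G1 X6.92 Y3.15
G1 X9.00 Y6.00
; layer 3
G0 Z13.50
G0 X7.50 Y6.00
G1 X6.46 Y7.43
G1 X4.79 Y6.88
G1 X4.79 Y5.12
G1 X6.46 Y4.57
G1 X7.50 Y6.00
M2 ; end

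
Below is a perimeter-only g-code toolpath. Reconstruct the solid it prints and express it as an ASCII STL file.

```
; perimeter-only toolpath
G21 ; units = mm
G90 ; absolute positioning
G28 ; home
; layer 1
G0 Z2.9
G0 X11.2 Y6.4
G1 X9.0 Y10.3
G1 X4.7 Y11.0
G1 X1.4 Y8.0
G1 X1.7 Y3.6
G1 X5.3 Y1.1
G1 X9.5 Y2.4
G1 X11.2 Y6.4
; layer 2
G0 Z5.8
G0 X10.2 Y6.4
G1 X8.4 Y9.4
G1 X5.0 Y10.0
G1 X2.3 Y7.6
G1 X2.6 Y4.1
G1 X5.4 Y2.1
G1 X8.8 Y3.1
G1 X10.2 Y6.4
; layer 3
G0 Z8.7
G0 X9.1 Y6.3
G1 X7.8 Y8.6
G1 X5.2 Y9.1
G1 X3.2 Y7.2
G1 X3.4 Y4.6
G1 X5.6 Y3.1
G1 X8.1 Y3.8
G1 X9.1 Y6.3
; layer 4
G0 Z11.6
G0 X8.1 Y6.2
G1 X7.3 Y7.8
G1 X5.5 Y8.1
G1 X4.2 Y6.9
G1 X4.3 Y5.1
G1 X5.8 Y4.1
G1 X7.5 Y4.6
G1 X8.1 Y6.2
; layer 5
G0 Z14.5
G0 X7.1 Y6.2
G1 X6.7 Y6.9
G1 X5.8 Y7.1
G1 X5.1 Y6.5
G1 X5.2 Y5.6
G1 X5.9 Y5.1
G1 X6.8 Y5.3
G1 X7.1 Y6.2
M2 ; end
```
solid part
  facet normal 0.0000 0.0000 -1.0000
    outer loop
      vertex 4.4 12.0 0.0
      vertex 9.6 11.1 0.0
      vertex 12.2 6.5 0.0
    endloop
  endfacet
  facet normal 0.0000 0.0000 -1.0000
    outer loop
      vertex 0.4 8.4 0.0
      vertex 4.4 12.0 0.0
      vertex 12.2 6.5 0.0
    endloop
  endfacet
  facet normal 0.0000 0.0000 -1.0000
    outer loop
      vertex 0.8 3.1 0.0
      vertex 0.4 8.4 0.0
      vertex 12.2 6.5 0.0
    endloop
  endfacet
  facet normal 0.0000 0.0000 -1.0000
    outer loop
      vertex 5.1 0.1 0.0
      vertex 0.8 3.1 0.0
      vertex 12.2 6.5 0.0
    endloop
  endfacet
  facet normal 0.0000 0.0000 -1.0000
    outer loop
      vertex 10.2 1.6 0.0
      vertex 5.1 0.1 0.0
      vertex 12.2 6.5 0.0
    endloop
  endfacet
  facet normal 0.8300 0.4691 0.3018
    outer loop
      vertex 12.2 6.5 0.0
      vertex 9.6 11.1 0.0
      vertex 6.1 6.1 17.4
    endloop
  endfacet
  facet normal 0.1625 0.9392 0.3026
    outer loop
      vertex 9.6 11.1 0.0
      vertex 4.4 12.0 0.0
      vertex 6.1 6.1 17.4
    endloop
  endfacet
  facet normal -0.6376 0.7085 0.3025
    outer loop
      vertex 4.4 12.0 0.0
      vertex 0.4 8.4 0.0
      vertex 6.1 6.1 17.4
    endloop
  endfacet
  facet normal -0.9506 -0.0717 0.3019
    outer loop
      vertex 0.4 8.4 0.0
      vertex 0.8 3.1 0.0
      vertex 6.1 6.1 17.4
    endloop
  endfacet
  facet normal -0.5456 -0.7821 0.3010
    outer loop
      vertex 0.8 3.1 0.0
      vertex 5.1 0.1 0.0
      vertex 6.1 6.1 17.4
    endloop
  endfacet
  facet normal 0.2692 -0.9151 0.3001
    outer loop
      vertex 5.1 0.1 0.0
      vertex 10.2 1.6 0.0
      vertex 6.1 6.1 17.4
    endloop
  endfacet
  facet normal 0.8828 -0.3603 0.3012
    outer loop
      vertex 10.2 1.6 0.0
      vertex 12.2 6.5 0.0
      vertex 6.1 6.1 17.4
    endloop
  endfacet
endsolid part

The G0 Z moves step by Δz≈2.9 mm. The G1 loops shrink linearly with z, so the solid tapers from its base footprint up to z≈17.4. Closing with a flat bottom cap and the tapered top and triangulating gives 12 facets — a regular 7-sided pyramid, base circumscribed radius ≈ 6.1 mm, apex at z ≈ 17.4 mm.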